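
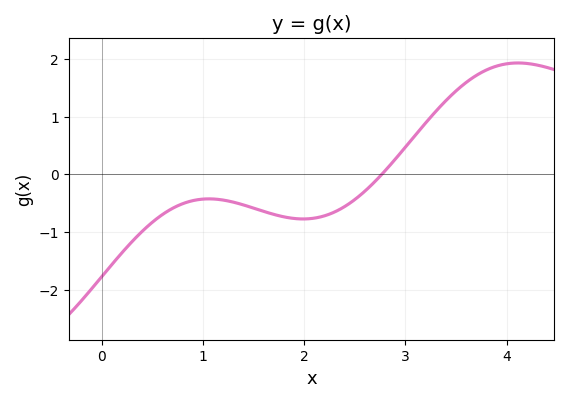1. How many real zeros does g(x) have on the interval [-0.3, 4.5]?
1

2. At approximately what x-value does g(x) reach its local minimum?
1.99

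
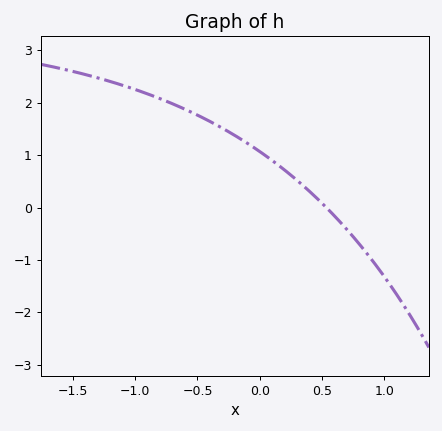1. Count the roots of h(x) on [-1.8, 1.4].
1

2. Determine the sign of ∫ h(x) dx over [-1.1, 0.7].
positive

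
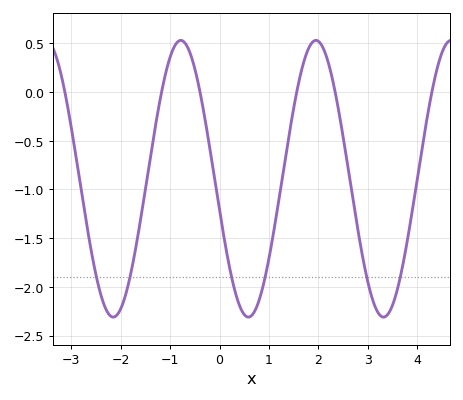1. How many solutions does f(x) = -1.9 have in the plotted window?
6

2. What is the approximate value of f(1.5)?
-0.15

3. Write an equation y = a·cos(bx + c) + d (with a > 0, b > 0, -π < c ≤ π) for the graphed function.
y = 1.42cos(2.3x + 1.8) - 0.89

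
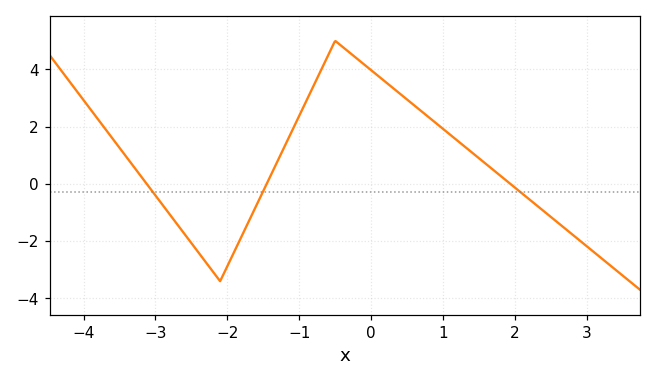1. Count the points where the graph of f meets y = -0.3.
3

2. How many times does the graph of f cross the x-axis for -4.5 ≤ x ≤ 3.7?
3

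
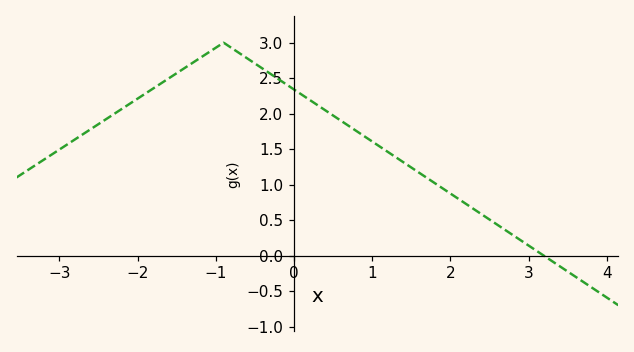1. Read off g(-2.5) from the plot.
1.85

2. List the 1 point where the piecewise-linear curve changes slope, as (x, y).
(-0.9, 3)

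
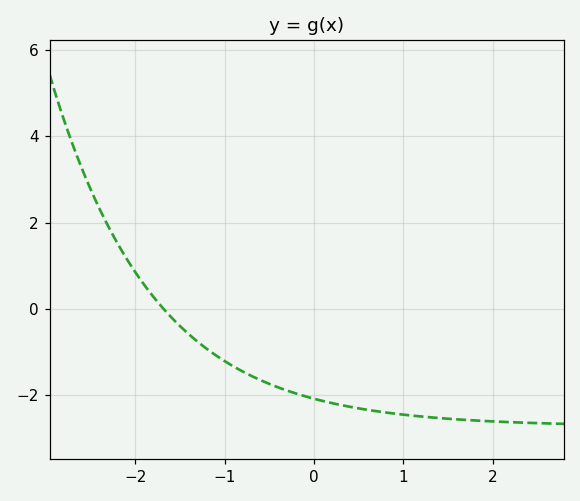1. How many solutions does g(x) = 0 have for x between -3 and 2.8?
1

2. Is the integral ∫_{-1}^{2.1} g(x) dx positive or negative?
negative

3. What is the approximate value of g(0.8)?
-2.4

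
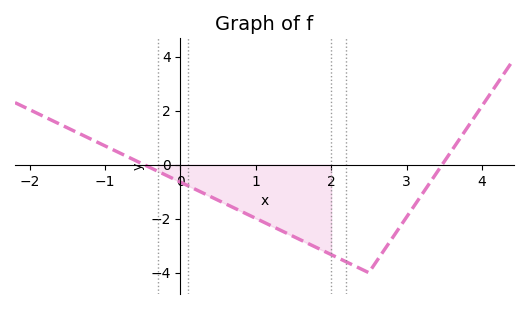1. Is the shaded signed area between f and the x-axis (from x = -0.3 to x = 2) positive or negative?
negative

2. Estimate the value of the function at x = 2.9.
-2.35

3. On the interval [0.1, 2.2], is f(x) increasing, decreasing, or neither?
decreasing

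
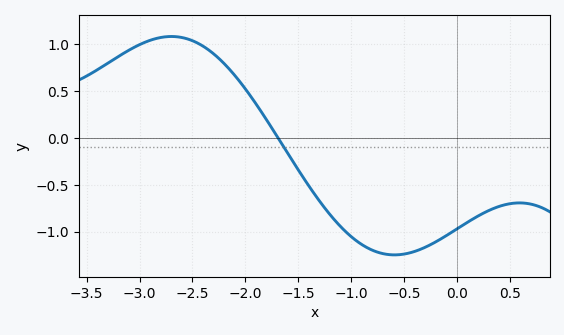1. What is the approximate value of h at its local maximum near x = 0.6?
-0.7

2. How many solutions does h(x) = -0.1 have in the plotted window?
1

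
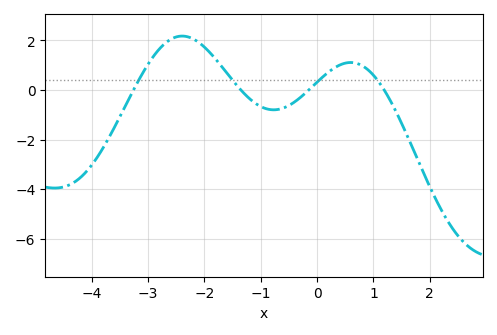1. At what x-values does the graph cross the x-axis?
-3.2, -1.4, -0.2, 1.2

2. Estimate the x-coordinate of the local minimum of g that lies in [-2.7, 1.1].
-0.8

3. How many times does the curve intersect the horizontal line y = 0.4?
4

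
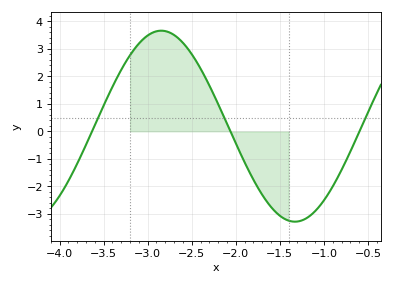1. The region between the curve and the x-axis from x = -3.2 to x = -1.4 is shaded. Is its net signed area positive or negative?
positive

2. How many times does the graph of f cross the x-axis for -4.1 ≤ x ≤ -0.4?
3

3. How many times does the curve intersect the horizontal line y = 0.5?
3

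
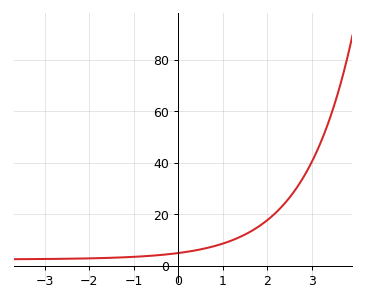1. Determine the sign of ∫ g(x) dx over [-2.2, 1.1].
positive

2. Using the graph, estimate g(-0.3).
4.33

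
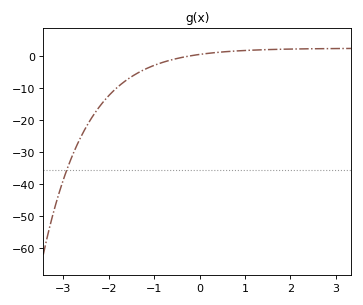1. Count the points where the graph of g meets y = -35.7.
1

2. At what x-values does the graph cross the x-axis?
-0.3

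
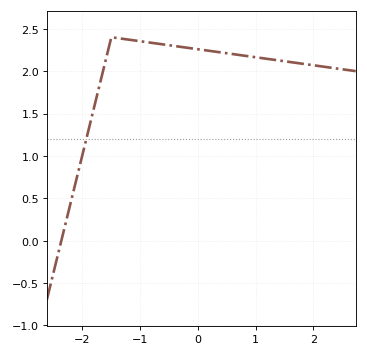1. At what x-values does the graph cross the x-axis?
-2.37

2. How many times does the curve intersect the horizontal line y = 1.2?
1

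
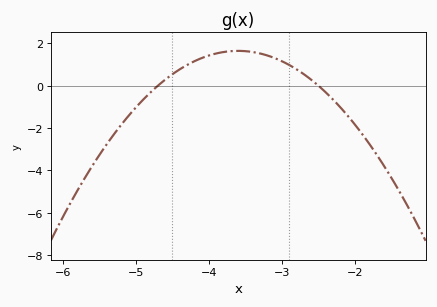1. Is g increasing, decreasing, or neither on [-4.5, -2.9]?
neither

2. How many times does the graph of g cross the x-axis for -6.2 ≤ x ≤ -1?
2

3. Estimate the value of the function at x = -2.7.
0.6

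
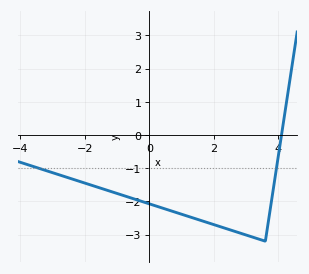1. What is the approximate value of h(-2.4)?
-1.3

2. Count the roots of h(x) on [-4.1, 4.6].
1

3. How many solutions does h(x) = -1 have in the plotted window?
2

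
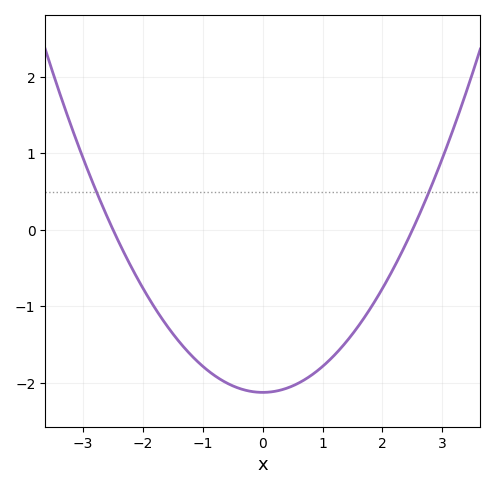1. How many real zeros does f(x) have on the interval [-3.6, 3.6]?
2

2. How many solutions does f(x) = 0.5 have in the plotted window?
2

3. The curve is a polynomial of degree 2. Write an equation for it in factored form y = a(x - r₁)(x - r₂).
y = 0.34(x + 2.5)(x - 2.5)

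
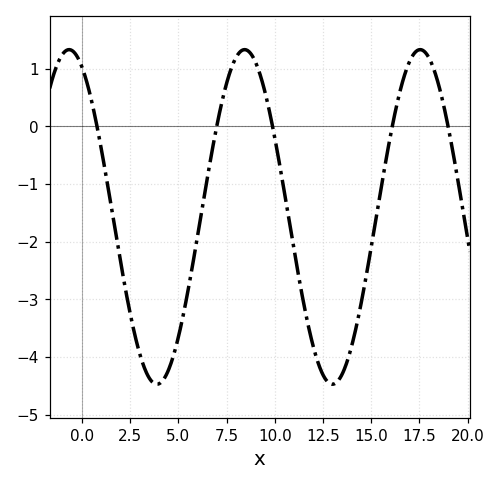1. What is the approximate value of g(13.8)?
-4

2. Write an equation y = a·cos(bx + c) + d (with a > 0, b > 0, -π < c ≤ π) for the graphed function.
y = 2.9cos(0.69x + 0.46) - 1.57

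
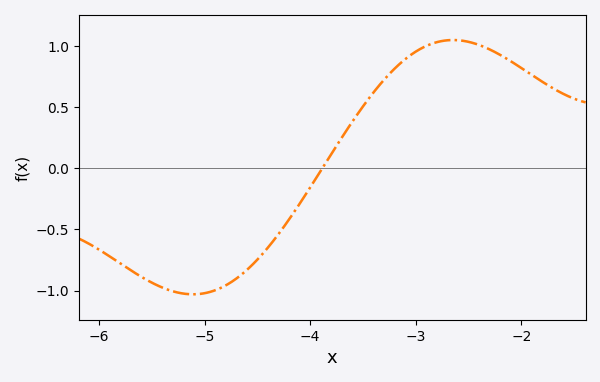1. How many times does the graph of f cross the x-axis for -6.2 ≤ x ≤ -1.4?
1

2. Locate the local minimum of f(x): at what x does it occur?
-5.1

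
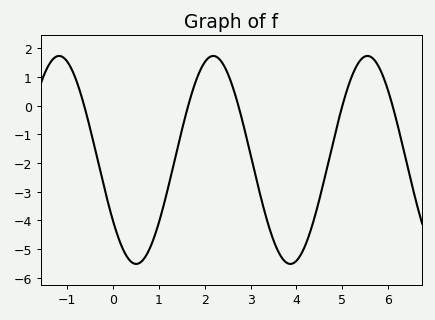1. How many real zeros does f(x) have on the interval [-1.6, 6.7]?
5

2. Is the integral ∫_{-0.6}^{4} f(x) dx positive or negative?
negative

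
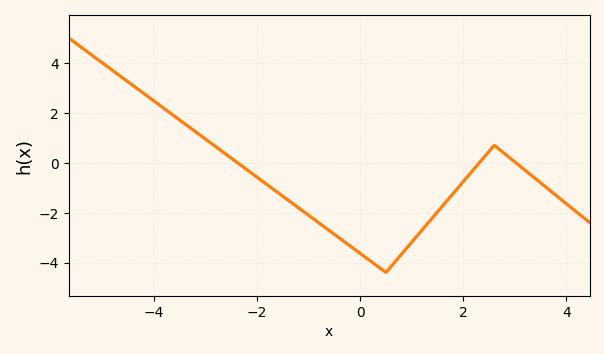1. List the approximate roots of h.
-2.4, 2.4, 3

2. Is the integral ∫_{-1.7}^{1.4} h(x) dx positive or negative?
negative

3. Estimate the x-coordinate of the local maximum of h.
2.6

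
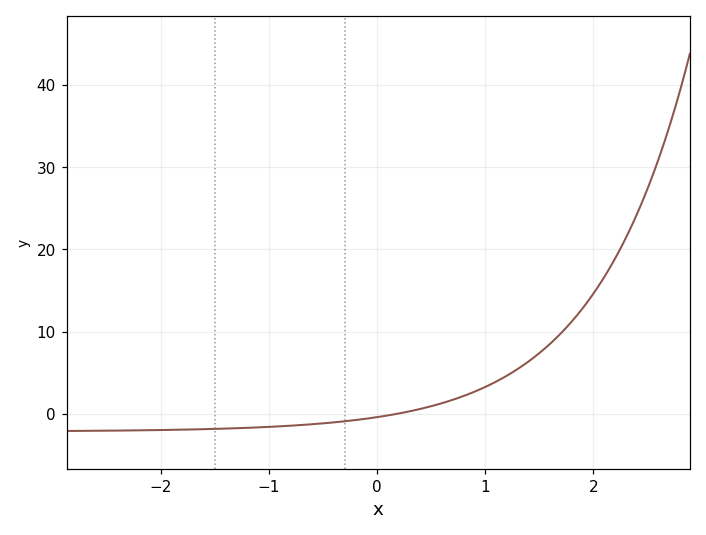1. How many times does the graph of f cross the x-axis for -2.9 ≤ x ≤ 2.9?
1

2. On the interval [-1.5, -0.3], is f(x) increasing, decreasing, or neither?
increasing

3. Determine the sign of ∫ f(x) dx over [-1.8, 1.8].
positive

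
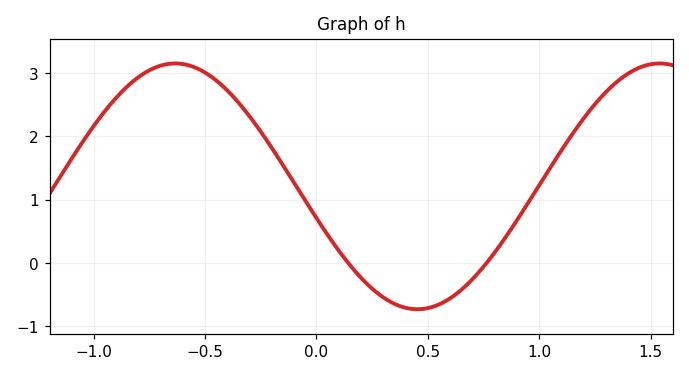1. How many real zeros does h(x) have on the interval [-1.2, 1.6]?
2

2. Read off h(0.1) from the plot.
0.2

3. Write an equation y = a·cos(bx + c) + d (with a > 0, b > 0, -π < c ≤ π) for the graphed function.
y = 1.94cos(2.9x + 1.8) + 1.21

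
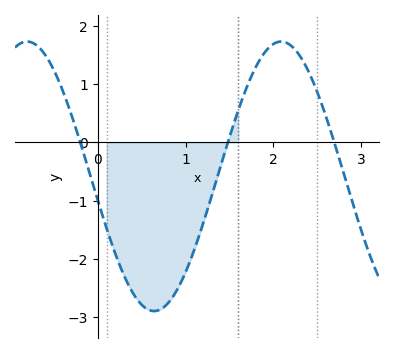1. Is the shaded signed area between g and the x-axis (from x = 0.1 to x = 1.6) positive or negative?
negative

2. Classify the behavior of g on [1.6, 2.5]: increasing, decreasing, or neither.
neither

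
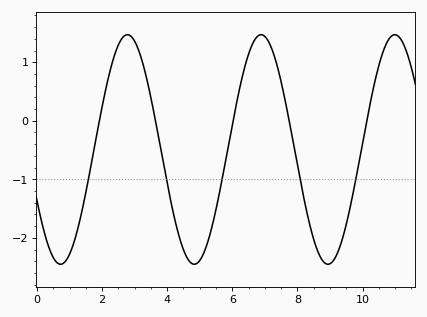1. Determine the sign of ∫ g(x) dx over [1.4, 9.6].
negative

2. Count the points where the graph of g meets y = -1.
5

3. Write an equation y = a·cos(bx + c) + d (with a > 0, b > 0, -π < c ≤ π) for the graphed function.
y = 1.96cos(1.5x + 2) - 0.49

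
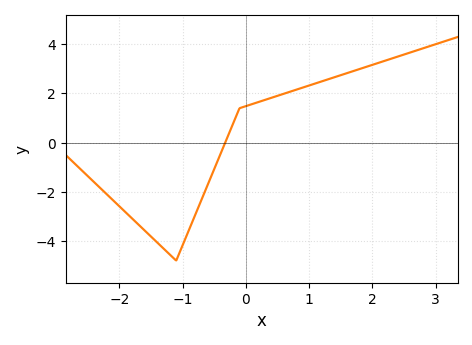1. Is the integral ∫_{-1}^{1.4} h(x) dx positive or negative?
positive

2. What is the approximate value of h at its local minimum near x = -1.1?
-4.79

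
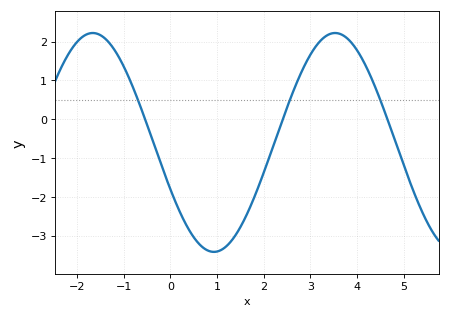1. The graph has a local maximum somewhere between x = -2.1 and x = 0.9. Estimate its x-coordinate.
-1.6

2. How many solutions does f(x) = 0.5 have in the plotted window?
3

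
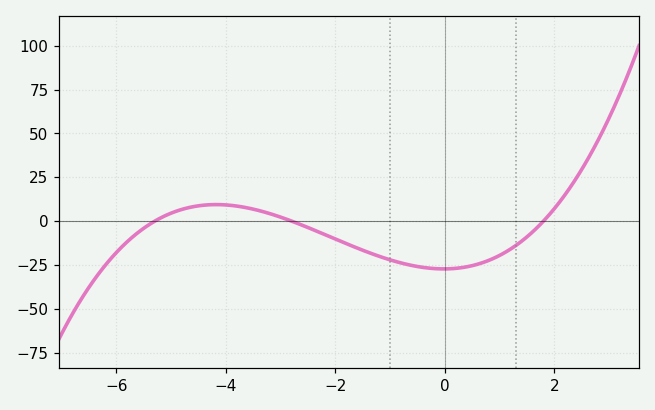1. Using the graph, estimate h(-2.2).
-7.59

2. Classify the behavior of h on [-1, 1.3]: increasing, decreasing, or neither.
neither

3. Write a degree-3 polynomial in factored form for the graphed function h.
y = 1.02(x + 5.3)(x + 2.8)(x - 1.8)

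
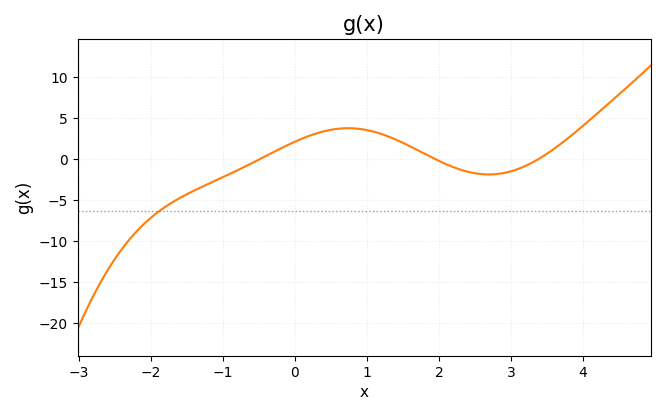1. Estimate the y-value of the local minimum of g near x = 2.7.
-1.92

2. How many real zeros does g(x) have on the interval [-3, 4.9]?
3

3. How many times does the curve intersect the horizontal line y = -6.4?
1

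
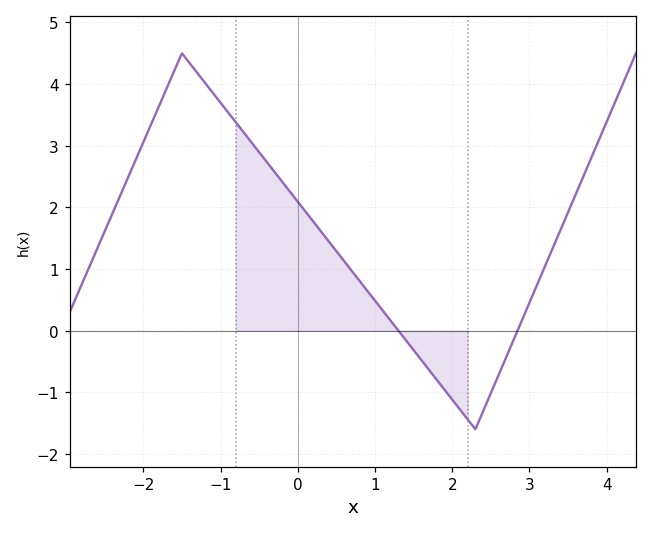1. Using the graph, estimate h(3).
0.454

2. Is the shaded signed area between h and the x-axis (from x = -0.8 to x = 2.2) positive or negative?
positive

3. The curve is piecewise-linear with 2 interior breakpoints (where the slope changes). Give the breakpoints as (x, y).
(-1.5, 4.5); (2.3, -1.6)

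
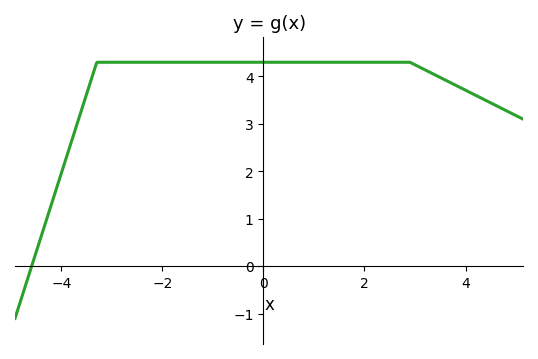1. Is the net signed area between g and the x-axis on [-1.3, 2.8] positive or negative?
positive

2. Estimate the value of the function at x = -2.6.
4.3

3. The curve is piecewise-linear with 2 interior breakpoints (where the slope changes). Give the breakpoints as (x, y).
(-3.3, 4.3); (2.9, 4.3)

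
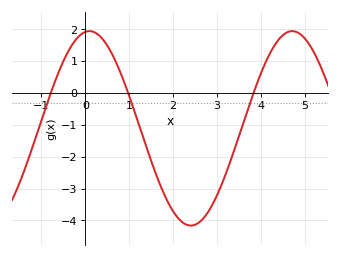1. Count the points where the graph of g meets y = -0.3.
3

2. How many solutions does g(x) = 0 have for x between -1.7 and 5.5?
3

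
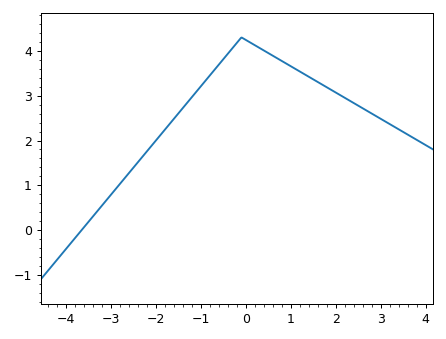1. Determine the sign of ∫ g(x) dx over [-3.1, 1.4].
positive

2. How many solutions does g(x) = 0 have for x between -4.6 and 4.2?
1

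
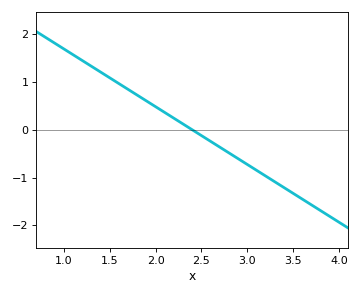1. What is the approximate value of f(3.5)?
-1.3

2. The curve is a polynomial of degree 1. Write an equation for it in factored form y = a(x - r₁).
y = -1.21(x - 2.4)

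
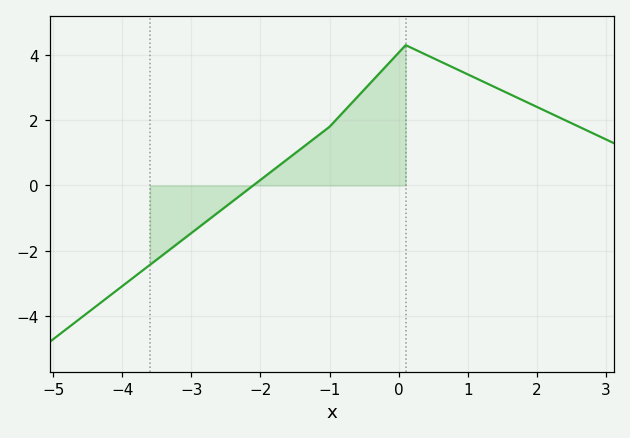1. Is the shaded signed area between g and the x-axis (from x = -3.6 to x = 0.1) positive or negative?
positive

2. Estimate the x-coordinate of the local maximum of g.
0.101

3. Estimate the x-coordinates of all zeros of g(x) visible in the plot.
-2.1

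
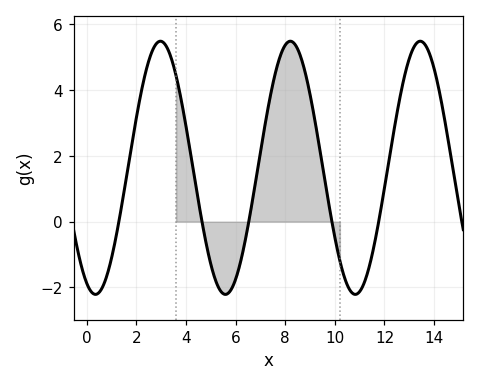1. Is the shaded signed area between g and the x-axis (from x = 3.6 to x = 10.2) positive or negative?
positive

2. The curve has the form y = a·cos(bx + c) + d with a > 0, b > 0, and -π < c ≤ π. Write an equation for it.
y = 3.85cos(1.2x + 2.72) + 1.64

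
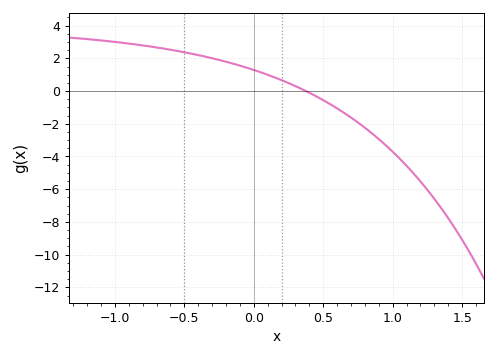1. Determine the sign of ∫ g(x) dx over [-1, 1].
positive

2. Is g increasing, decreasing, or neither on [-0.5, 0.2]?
decreasing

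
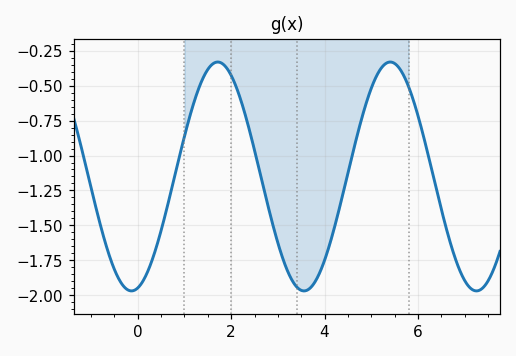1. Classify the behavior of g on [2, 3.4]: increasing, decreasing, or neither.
decreasing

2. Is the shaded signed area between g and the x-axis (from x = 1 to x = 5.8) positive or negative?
negative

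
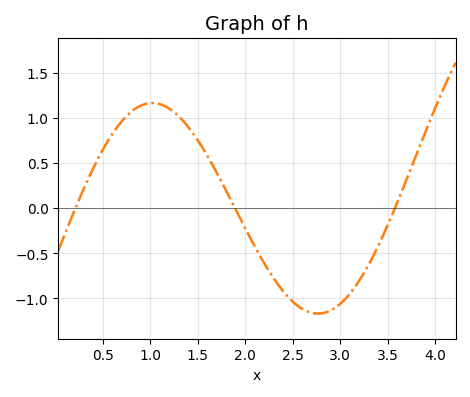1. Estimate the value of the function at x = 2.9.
-1.13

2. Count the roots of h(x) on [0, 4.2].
3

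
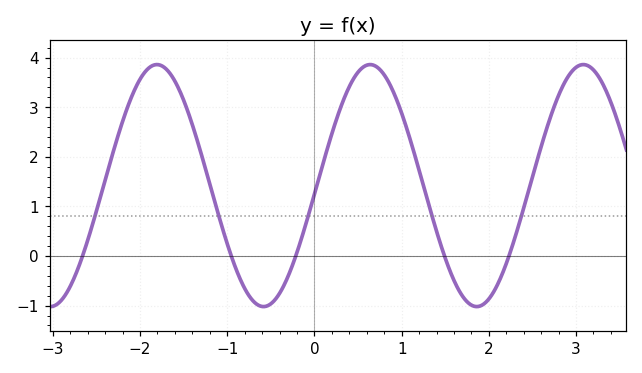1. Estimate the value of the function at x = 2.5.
1.6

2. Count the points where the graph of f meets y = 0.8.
5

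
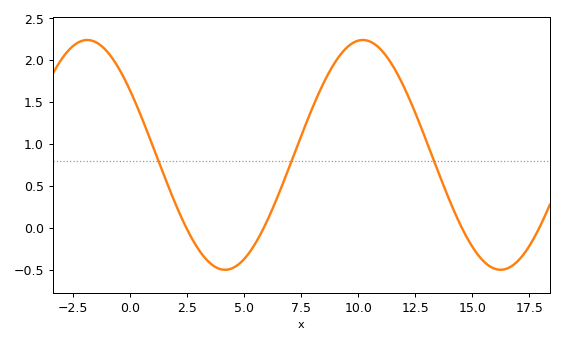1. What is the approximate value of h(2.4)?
0.034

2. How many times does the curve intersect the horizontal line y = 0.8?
3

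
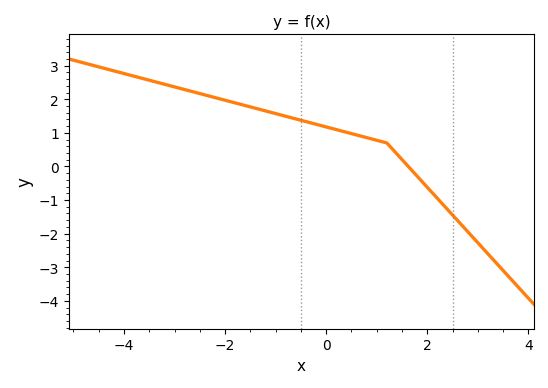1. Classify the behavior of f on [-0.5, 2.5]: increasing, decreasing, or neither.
decreasing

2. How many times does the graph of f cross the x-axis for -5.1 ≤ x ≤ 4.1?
1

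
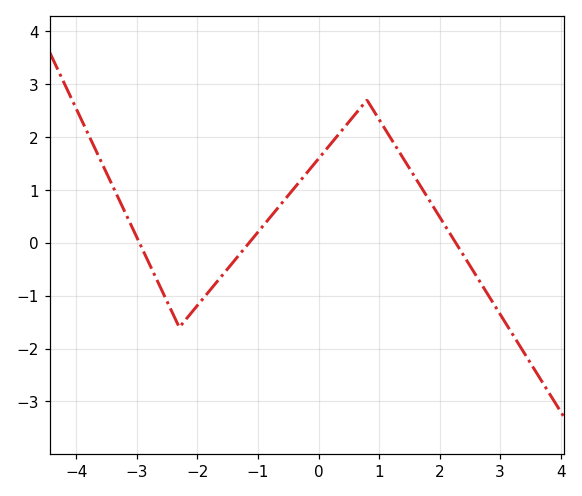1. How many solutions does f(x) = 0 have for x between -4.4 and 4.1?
3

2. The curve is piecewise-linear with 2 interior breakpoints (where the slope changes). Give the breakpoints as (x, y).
(-2.3, -1.6); (0.8, 2.7)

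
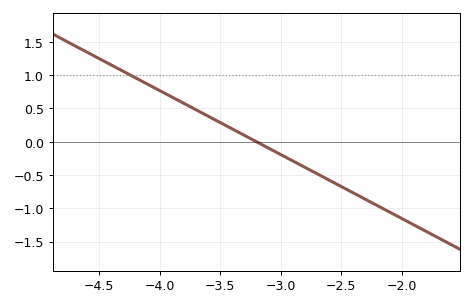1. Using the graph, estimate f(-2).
-1.15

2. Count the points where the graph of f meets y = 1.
1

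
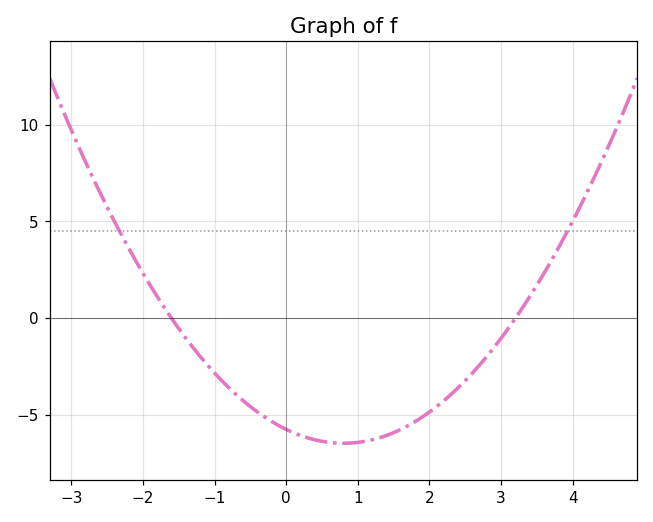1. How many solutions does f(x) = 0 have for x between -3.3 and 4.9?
2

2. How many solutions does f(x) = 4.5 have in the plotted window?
2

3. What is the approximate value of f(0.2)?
-6.05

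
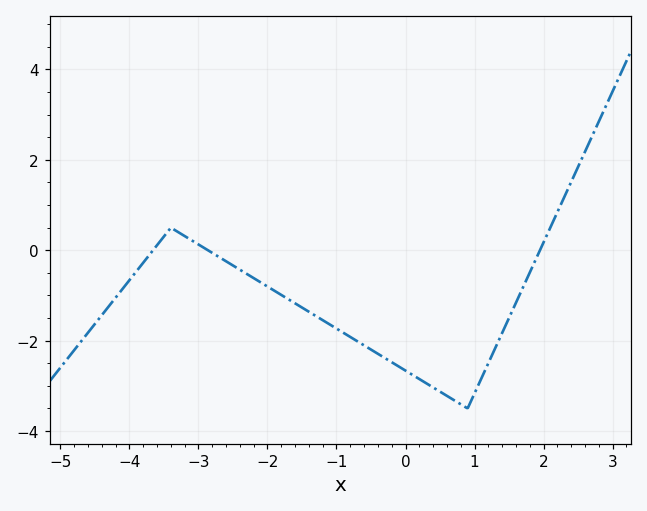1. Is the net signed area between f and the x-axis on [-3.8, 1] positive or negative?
negative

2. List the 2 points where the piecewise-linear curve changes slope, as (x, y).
(-3.4, 0.5); (0.9, -3.5)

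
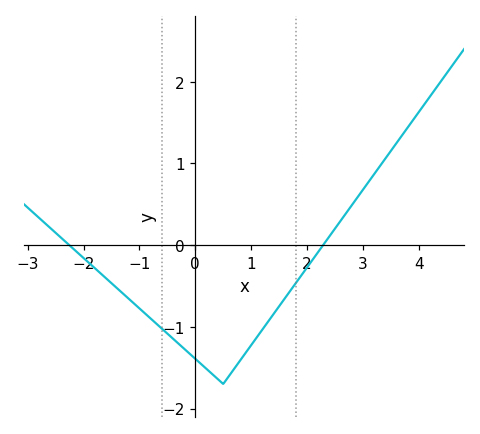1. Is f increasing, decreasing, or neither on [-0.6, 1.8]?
neither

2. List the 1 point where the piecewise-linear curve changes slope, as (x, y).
(0.5, -1.7)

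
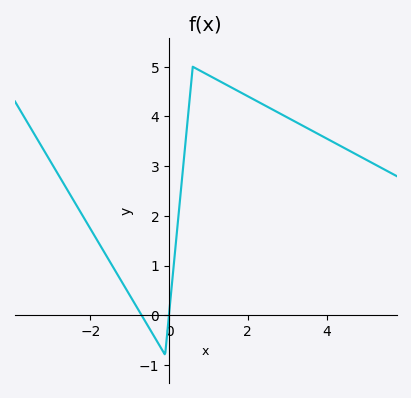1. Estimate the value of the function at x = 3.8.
3.6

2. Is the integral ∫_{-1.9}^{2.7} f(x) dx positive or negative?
positive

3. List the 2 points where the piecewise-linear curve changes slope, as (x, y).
(-0.1, -0.8); (0.6, 5)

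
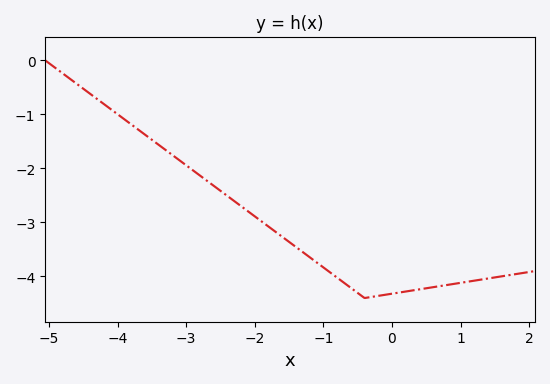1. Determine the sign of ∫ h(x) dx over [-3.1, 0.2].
negative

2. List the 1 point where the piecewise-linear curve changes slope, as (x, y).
(-0.4, -4.4)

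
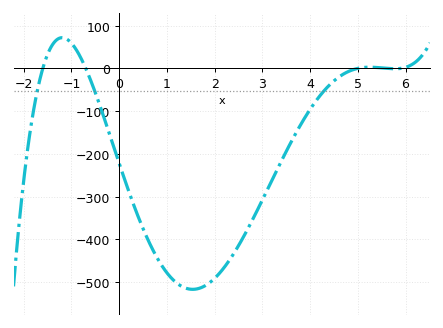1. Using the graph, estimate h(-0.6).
-27.1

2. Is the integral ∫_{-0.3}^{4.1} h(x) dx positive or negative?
negative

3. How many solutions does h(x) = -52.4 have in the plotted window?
3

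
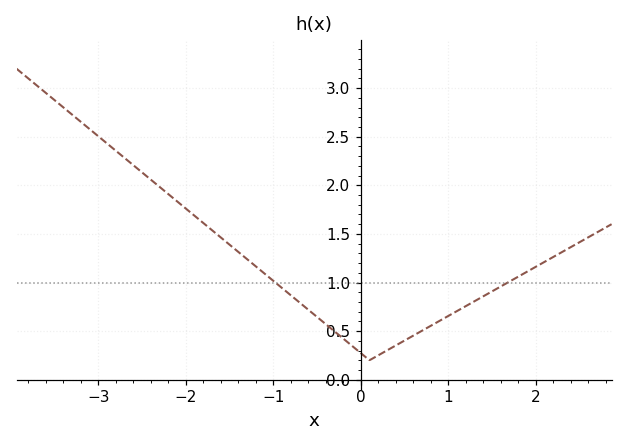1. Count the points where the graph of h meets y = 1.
2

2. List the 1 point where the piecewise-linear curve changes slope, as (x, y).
(0.1, 0.2)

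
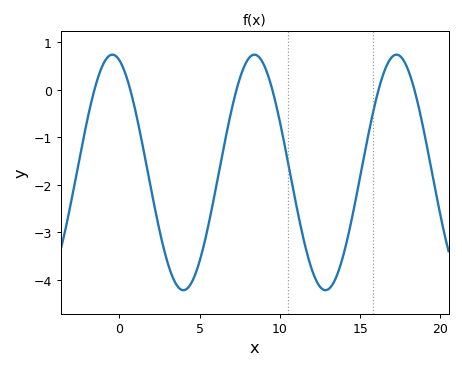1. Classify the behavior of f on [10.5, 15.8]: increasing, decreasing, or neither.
neither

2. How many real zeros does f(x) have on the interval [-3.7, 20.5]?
6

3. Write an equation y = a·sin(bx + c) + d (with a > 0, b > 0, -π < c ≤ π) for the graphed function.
y = 2.48sin(0.71x + 1.9) - 1.74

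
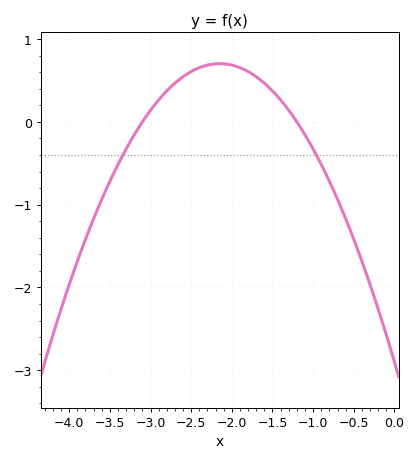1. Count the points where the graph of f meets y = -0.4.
2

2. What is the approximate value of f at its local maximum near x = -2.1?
0.7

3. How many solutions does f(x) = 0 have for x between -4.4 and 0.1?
2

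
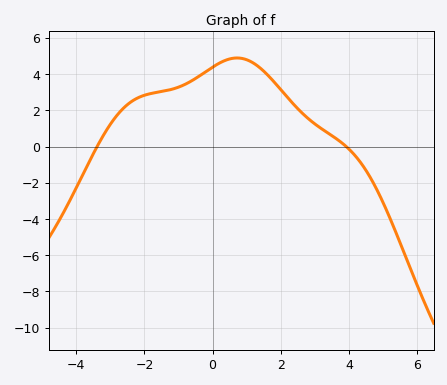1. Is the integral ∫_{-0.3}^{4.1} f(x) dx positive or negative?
positive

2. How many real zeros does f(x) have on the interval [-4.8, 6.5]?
2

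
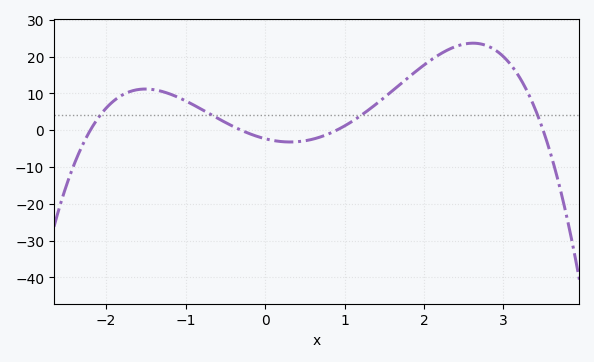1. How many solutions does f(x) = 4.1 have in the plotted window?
4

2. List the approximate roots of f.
-2.2, -0.3, 0.9, 3.5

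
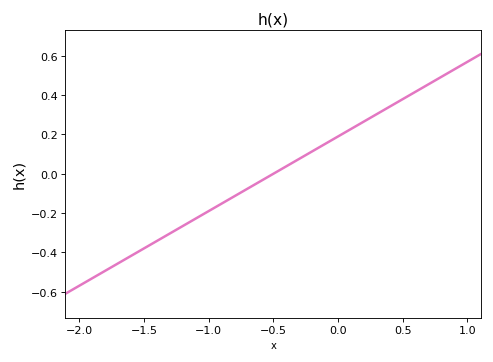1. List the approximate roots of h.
-0.5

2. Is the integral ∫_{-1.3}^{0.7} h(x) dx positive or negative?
positive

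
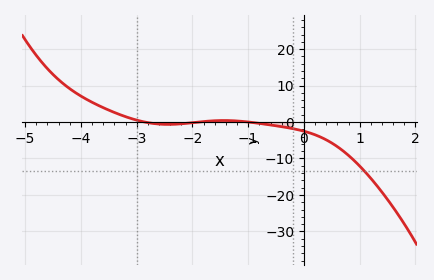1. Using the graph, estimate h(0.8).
-9.17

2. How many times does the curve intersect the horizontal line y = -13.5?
1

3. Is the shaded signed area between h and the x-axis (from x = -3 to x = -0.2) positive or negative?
negative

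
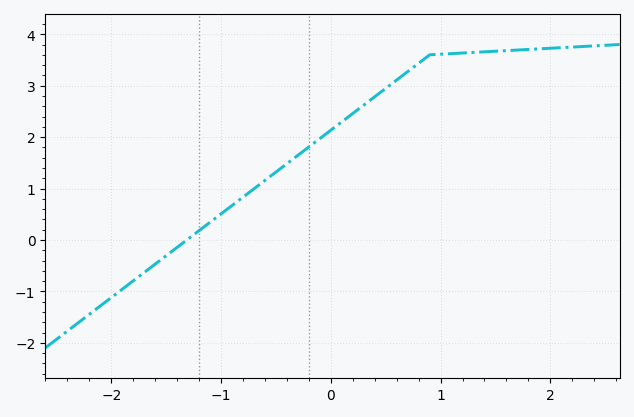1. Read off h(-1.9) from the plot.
-0.957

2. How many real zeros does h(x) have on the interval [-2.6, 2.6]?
1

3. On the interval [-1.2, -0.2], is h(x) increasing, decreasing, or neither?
increasing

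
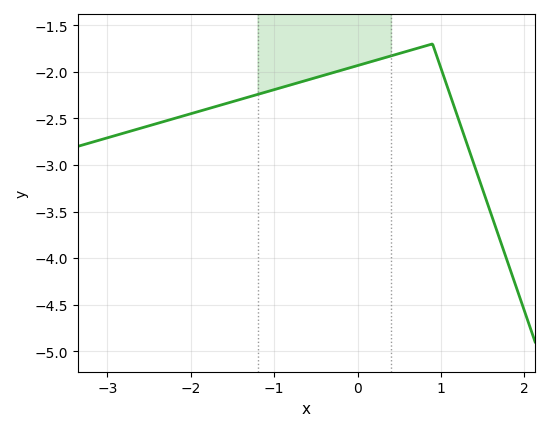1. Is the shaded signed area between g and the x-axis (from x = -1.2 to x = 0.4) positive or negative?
negative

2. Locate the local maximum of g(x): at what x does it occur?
0.899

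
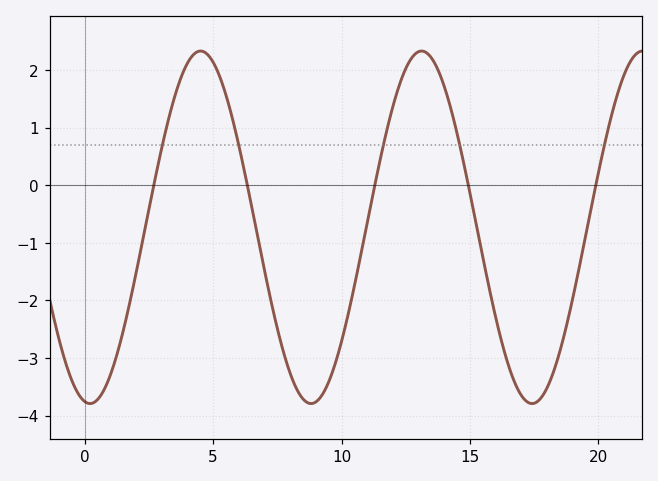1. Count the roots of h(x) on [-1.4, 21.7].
5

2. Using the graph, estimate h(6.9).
-1.3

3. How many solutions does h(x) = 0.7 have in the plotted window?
5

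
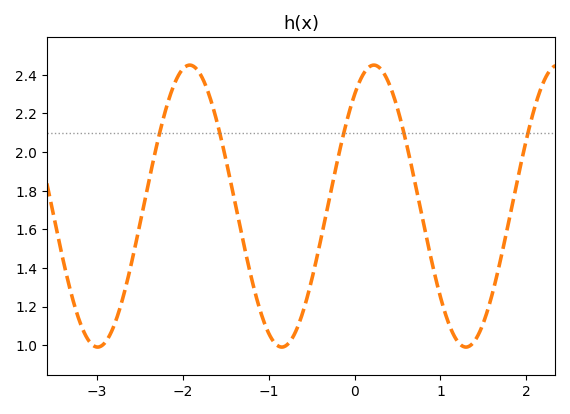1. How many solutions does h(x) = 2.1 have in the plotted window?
5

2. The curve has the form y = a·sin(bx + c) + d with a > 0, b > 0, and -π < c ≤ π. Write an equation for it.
y = 0.73sin(2.93x + 0.912) + 1.72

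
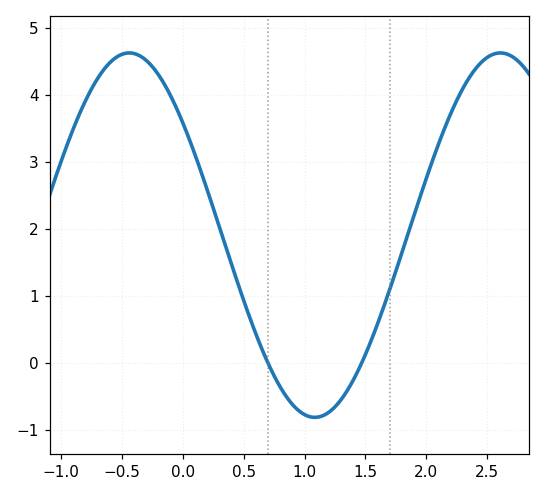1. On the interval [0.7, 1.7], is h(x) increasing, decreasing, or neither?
neither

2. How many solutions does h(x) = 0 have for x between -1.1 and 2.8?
2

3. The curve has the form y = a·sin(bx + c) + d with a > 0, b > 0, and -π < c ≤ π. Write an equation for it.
y = 2.72sin(2.06x + 2.48) + 1.91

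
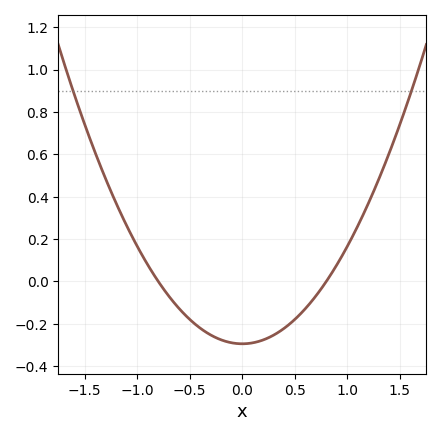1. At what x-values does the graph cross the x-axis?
-0.8, 0.8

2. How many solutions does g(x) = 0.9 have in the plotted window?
2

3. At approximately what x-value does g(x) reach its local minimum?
0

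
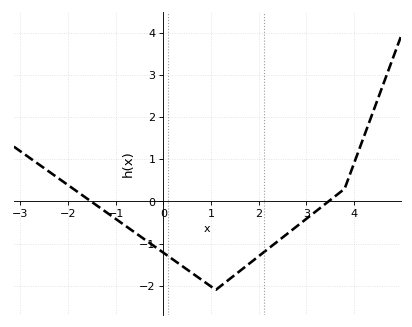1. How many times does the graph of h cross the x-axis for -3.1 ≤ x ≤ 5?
2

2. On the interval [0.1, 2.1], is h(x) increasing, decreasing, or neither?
neither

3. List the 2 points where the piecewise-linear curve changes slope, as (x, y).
(1.1, -2.1); (3.8, 0.3)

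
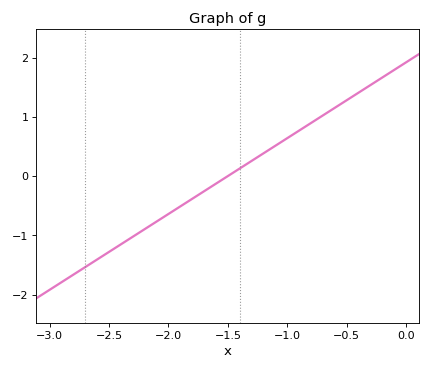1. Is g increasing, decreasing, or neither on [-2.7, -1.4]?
increasing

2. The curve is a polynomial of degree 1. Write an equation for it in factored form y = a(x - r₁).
y = 1.28(x + 1.5)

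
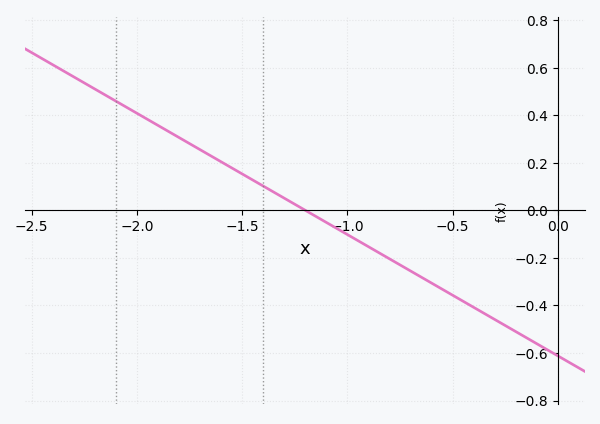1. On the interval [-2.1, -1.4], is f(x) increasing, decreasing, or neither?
decreasing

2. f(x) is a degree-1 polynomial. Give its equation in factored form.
y = -0.51(x + 1.2)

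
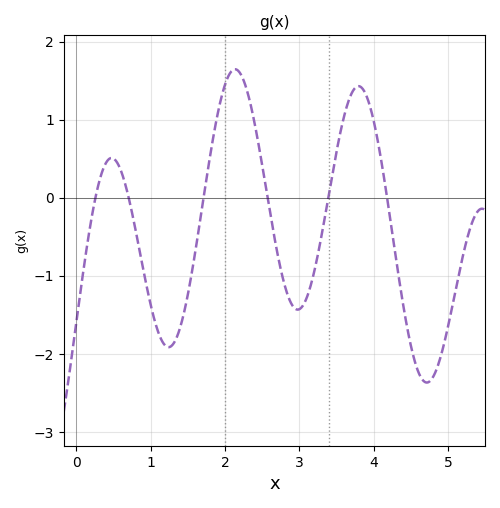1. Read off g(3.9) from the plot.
1.3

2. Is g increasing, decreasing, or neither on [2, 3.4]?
neither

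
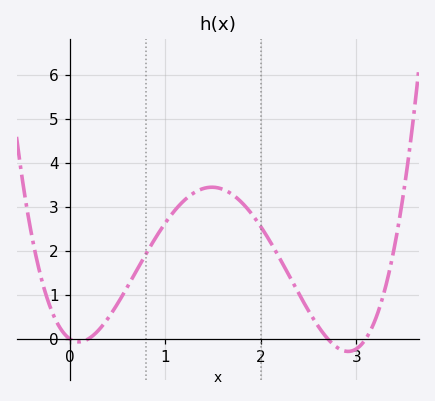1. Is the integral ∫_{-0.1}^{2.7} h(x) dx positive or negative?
positive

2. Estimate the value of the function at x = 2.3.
1.42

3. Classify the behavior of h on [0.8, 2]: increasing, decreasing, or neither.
neither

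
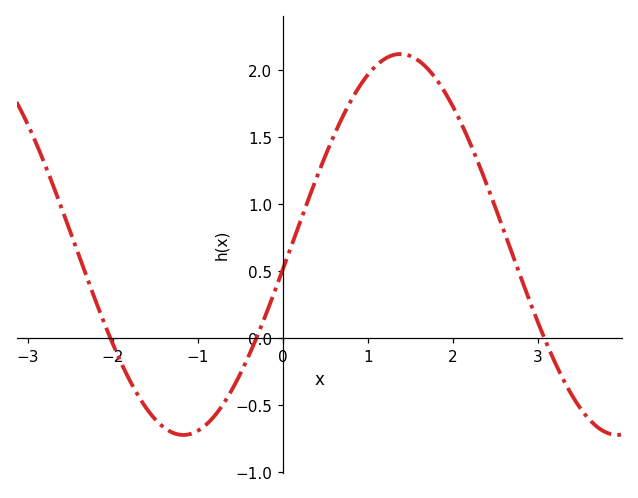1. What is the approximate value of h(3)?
0.123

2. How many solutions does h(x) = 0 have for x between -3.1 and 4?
3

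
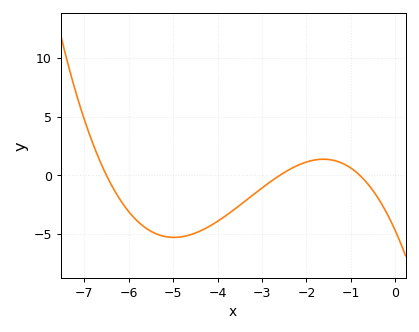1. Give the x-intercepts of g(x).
-6.5, -2.6, -0.8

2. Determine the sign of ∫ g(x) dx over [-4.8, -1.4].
negative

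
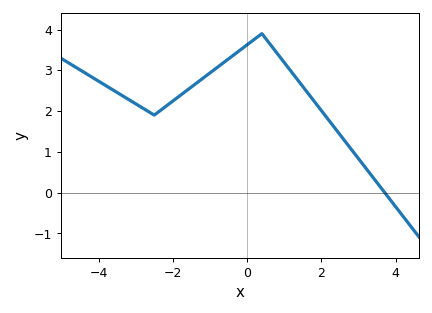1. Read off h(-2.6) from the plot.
2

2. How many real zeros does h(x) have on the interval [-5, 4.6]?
1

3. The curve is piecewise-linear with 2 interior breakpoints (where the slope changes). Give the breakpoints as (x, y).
(-2.5, 1.9); (0.4, 3.9)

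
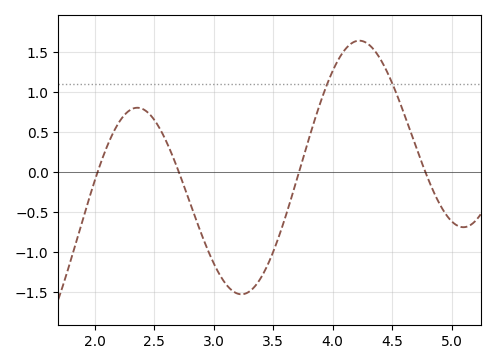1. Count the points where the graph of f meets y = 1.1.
2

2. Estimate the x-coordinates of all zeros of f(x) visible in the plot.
2.05, 2.7, 3.7, 4.8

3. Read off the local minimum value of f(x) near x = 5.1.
-0.7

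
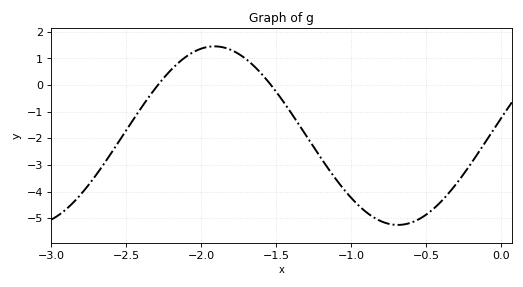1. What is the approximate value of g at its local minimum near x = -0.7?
-5.25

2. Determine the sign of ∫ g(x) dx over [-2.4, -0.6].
negative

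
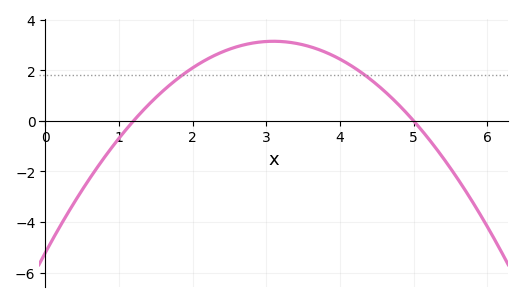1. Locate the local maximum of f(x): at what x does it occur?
3.1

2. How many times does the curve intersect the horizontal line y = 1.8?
2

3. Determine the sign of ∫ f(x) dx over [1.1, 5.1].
positive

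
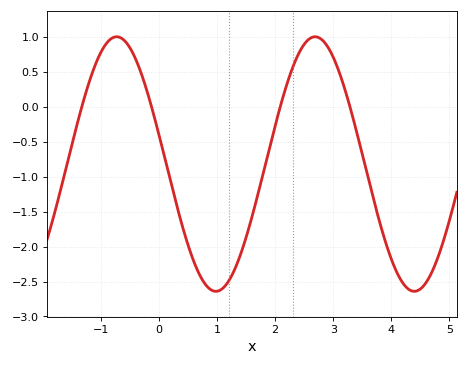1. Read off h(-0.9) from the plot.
0.9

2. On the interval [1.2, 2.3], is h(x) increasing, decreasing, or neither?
increasing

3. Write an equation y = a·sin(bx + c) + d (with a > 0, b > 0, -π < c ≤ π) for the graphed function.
y = 1.82sin(1.8x + 2.9) - 0.82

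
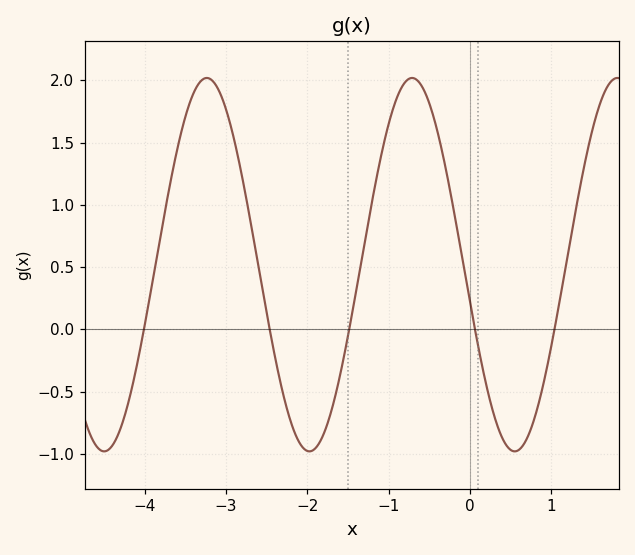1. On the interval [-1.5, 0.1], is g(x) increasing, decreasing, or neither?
neither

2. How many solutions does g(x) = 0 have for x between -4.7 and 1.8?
5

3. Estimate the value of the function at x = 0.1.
-0.15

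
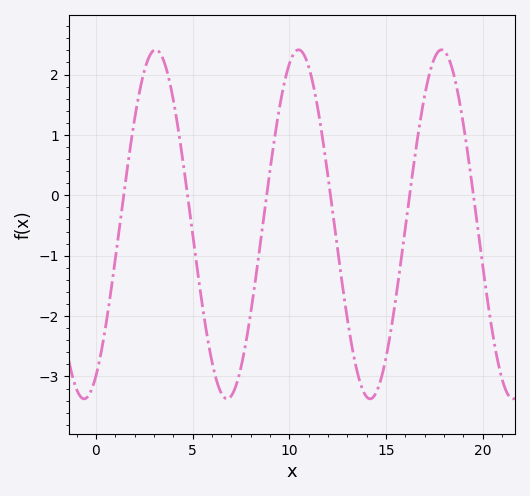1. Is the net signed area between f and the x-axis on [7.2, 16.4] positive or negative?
negative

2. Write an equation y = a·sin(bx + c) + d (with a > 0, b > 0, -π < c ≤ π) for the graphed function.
y = 2.89sin(0.85x - 1) - 0.48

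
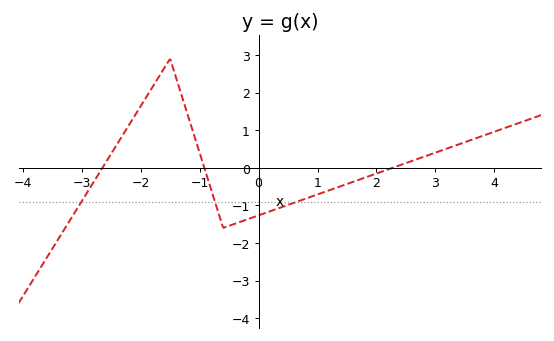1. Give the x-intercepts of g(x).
-2.65, -0.92, 2.28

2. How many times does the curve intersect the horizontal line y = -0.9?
3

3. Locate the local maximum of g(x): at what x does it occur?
-1.5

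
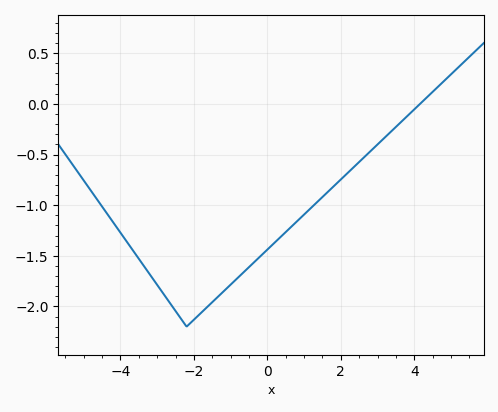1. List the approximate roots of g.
4.16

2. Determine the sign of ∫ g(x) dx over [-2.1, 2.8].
negative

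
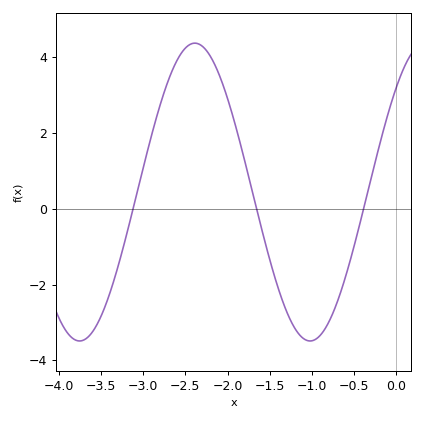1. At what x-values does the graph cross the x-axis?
-3.12, -1.66, -0.388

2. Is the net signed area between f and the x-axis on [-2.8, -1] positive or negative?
positive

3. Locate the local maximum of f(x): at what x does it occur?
-2.39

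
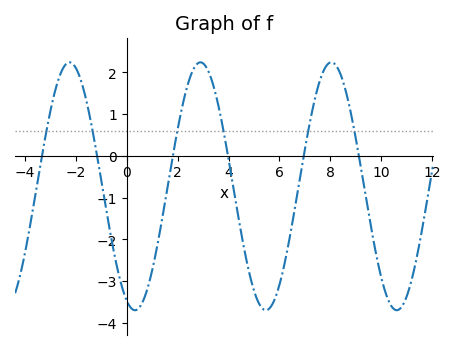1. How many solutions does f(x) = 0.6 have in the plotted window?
6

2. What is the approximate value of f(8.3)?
2.1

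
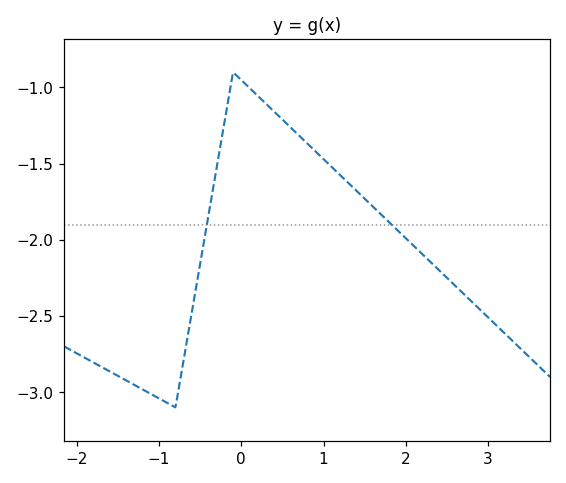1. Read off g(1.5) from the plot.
-1.75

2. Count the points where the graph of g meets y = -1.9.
2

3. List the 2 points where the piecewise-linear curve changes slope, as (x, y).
(-0.8, -3.1); (-0.1, -0.9)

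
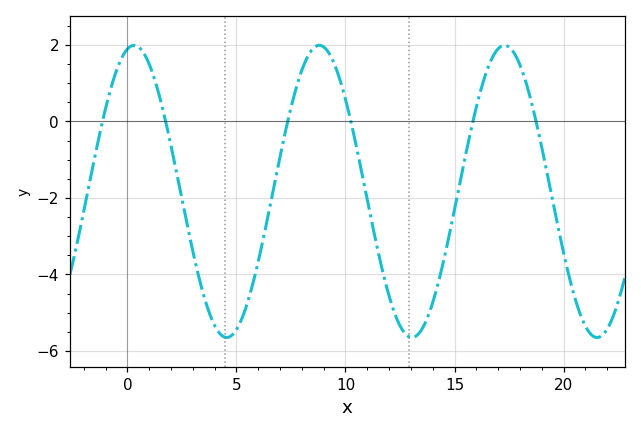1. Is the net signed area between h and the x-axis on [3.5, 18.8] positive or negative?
negative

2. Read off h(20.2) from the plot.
-4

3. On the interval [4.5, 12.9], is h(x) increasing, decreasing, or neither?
neither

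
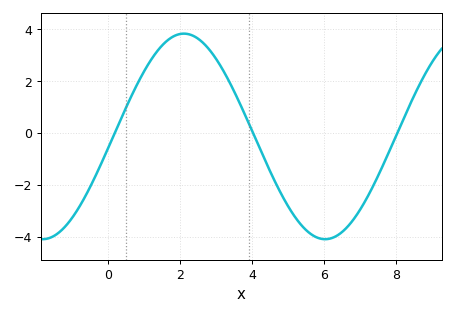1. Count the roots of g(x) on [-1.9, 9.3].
3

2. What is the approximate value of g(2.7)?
3.4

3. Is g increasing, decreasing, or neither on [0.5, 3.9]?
neither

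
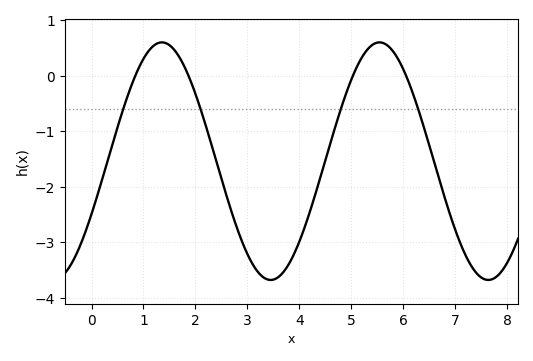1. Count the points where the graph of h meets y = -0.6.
4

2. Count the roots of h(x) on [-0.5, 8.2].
4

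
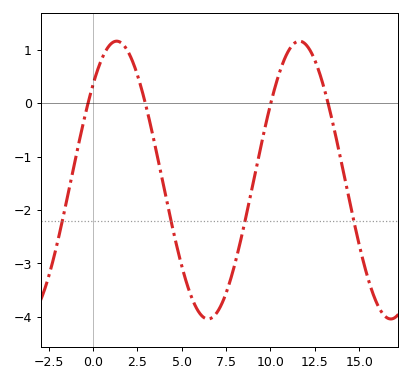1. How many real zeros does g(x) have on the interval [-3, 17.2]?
4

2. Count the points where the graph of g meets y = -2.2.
4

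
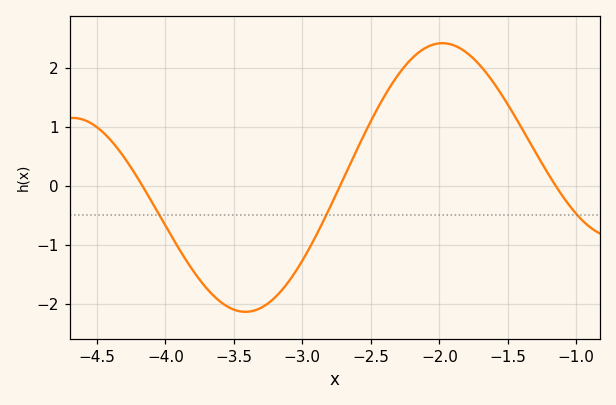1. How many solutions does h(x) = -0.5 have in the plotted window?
3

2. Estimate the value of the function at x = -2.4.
1.53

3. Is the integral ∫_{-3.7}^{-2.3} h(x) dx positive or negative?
negative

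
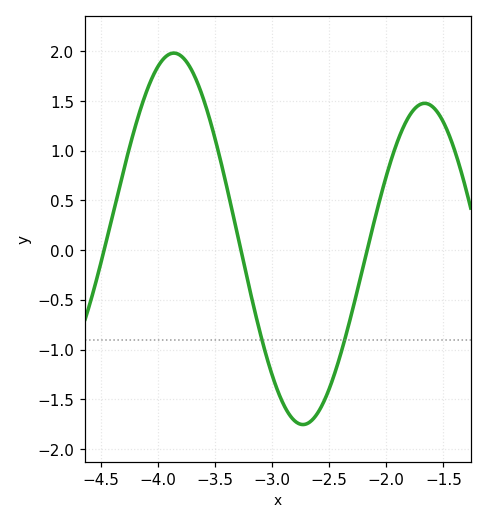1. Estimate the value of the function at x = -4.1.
1.6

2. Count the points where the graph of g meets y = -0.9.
2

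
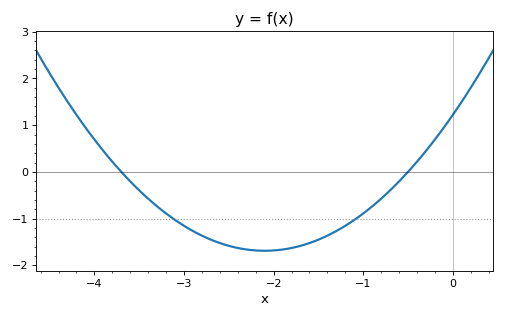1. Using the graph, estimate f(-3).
-1.2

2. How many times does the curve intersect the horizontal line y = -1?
2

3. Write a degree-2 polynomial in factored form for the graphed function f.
y = 0.66(x + 3.7)(x + 0.5)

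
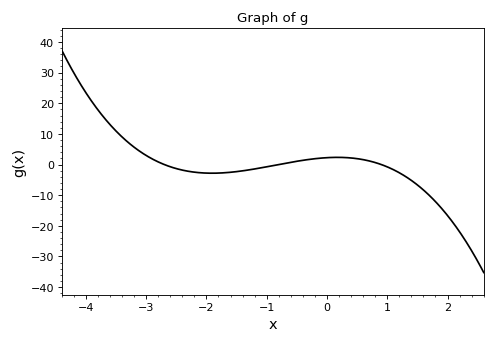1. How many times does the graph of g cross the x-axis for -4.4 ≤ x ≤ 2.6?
3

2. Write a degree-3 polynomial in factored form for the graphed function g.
y = -1.15(x + 2.7)(x + 0.8)(x - 0.9)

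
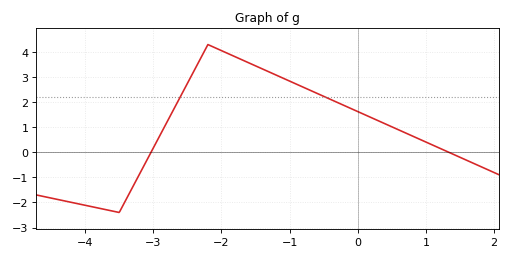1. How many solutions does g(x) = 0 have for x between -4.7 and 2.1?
2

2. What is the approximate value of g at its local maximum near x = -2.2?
4.3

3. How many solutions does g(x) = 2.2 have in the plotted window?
2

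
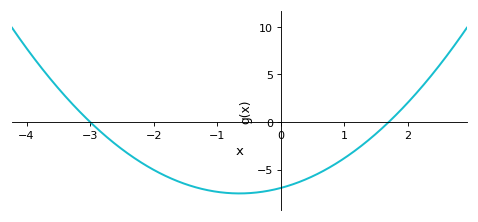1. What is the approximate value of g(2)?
2.04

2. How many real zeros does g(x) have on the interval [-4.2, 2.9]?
2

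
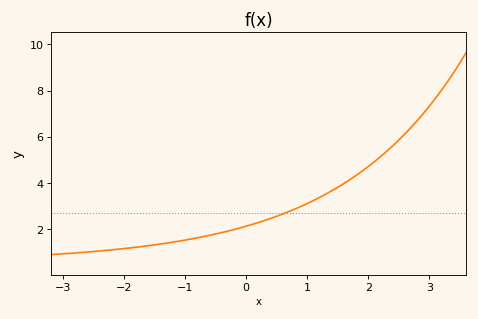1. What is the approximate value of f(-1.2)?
1.4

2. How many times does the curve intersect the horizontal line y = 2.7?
1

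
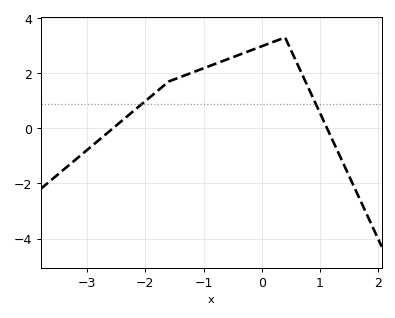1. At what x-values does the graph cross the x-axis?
-2.6, 1.1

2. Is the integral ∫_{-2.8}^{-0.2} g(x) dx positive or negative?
positive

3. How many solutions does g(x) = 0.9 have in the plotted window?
2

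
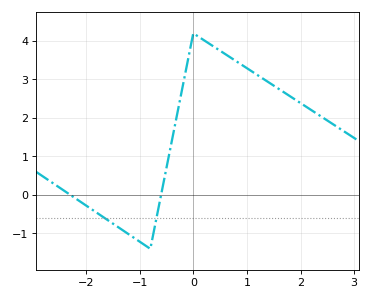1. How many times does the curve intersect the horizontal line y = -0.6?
2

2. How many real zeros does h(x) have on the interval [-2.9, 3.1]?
2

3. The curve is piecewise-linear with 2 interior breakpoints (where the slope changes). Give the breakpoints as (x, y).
(-0.8, -1.4); (0, 4.2)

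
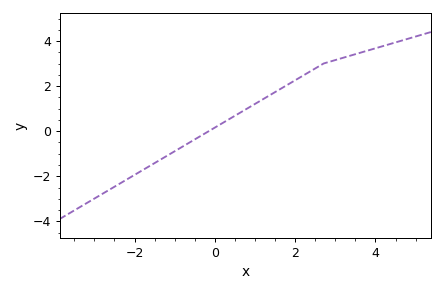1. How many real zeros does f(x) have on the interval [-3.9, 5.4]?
1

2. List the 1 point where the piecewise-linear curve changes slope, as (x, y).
(2.7, 3)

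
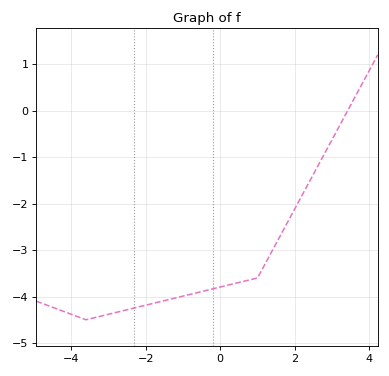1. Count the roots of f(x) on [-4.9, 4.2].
1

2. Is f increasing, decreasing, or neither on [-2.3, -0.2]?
increasing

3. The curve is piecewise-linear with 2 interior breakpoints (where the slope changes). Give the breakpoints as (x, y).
(-3.6, -4.5); (1, -3.6)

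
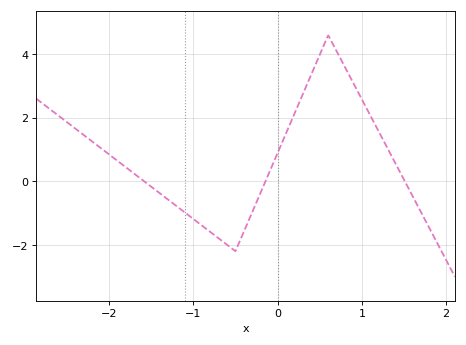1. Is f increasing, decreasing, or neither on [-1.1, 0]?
neither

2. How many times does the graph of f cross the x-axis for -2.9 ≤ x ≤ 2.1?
3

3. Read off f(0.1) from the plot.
1.6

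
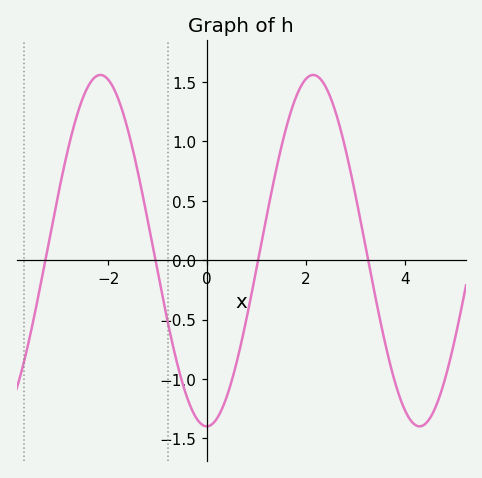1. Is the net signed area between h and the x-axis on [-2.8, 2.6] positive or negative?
positive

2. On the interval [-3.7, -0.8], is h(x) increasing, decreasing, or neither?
neither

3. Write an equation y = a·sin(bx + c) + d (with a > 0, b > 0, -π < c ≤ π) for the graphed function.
y = 1.48sin(1.46x - 1.56) + 0.08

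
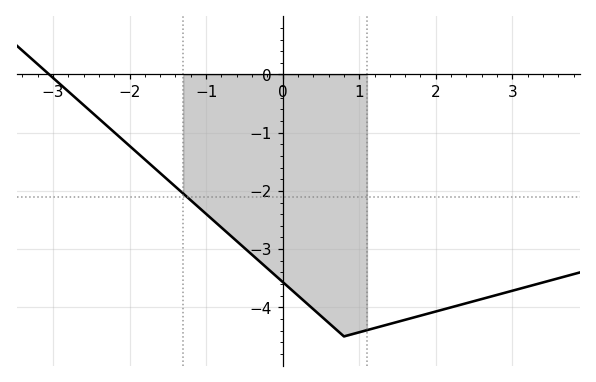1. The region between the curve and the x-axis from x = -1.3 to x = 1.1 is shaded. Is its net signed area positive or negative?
negative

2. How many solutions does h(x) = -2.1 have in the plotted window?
1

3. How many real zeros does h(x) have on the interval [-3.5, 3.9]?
1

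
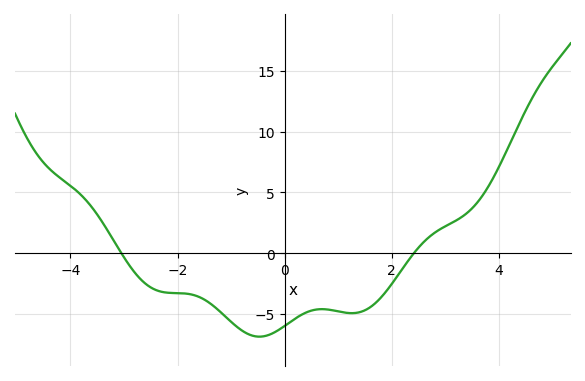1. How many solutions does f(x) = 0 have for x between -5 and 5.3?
2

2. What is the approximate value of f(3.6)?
4.17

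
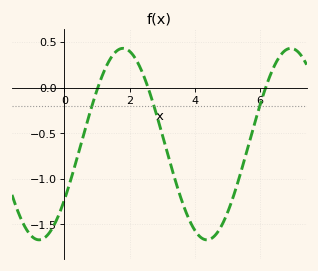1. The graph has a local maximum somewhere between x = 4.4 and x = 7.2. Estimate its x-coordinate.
6.95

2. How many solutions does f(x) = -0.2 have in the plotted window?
3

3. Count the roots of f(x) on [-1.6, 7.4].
3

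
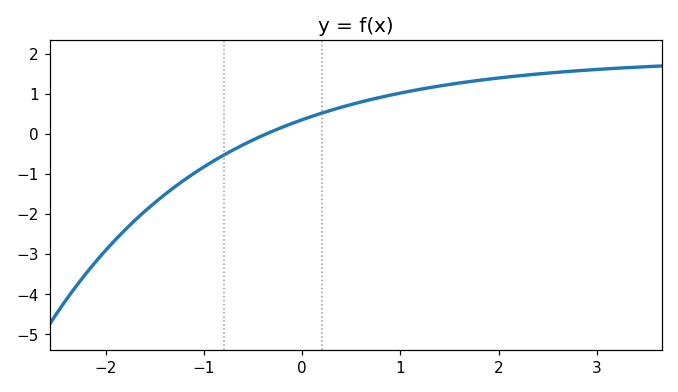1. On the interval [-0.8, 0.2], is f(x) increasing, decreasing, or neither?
increasing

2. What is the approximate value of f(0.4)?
0.662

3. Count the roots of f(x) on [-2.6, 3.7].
1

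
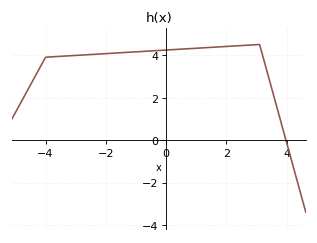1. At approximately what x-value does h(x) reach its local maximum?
3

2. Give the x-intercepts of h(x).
4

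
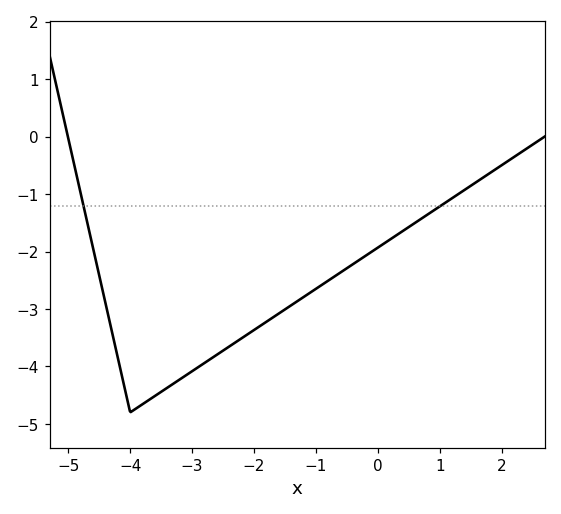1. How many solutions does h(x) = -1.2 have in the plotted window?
2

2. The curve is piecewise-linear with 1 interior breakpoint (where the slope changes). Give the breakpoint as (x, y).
(-4, -4.8)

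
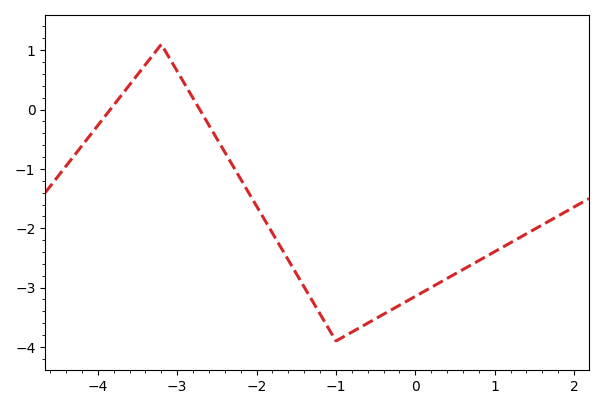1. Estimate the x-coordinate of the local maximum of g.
-3.2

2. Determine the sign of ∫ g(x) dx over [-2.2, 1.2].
negative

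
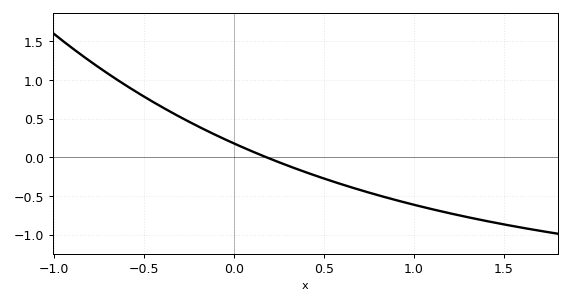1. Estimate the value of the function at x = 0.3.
-0.1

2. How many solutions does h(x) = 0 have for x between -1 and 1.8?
1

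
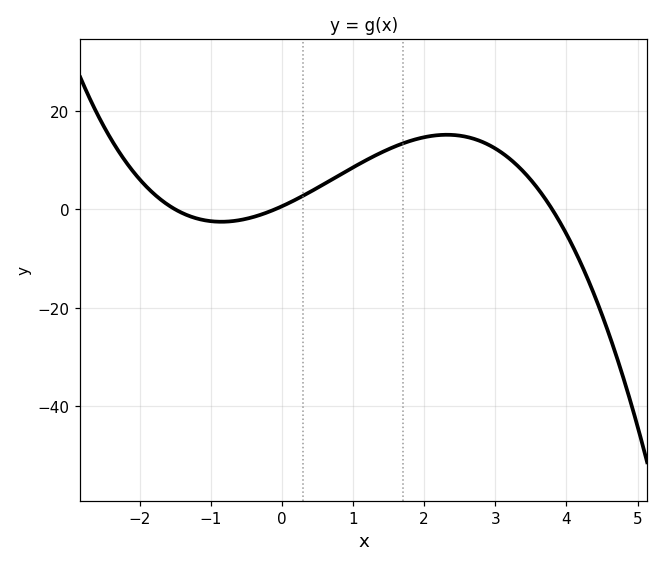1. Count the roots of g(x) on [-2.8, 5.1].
3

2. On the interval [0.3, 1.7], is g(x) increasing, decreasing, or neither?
increasing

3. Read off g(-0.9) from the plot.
-2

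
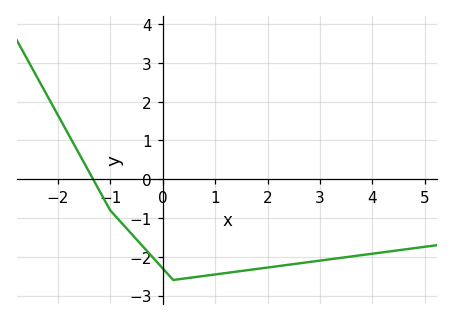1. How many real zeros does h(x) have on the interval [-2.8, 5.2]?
1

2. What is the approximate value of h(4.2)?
-1.89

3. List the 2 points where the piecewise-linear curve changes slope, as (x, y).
(-1, -0.8); (0.2, -2.6)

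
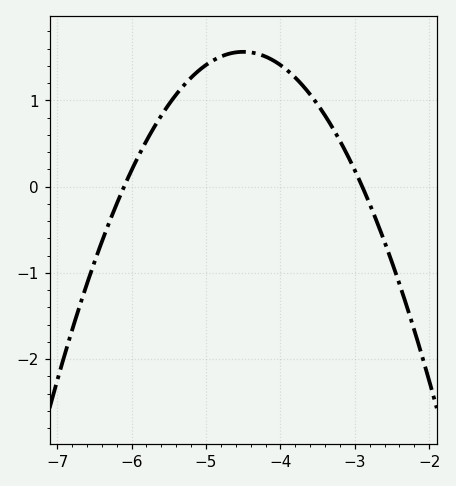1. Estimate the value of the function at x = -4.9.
1.46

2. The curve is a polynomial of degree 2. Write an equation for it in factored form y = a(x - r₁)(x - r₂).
y = -0.61(x + 6.1)(x + 2.9)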